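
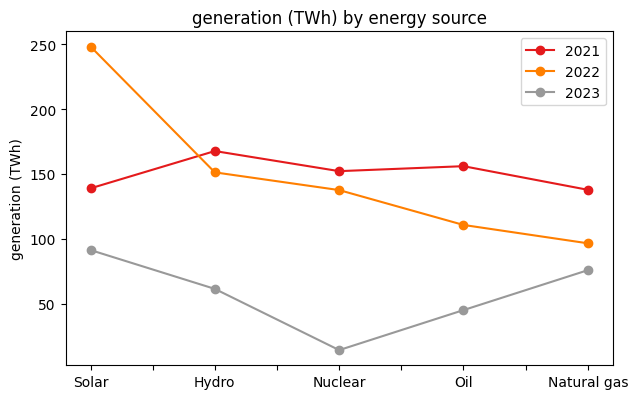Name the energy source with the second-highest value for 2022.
Top 3 for 2022: Solar ≈ 240, Hydro ≈ 160, Nuclear ≈ 140.

Hydro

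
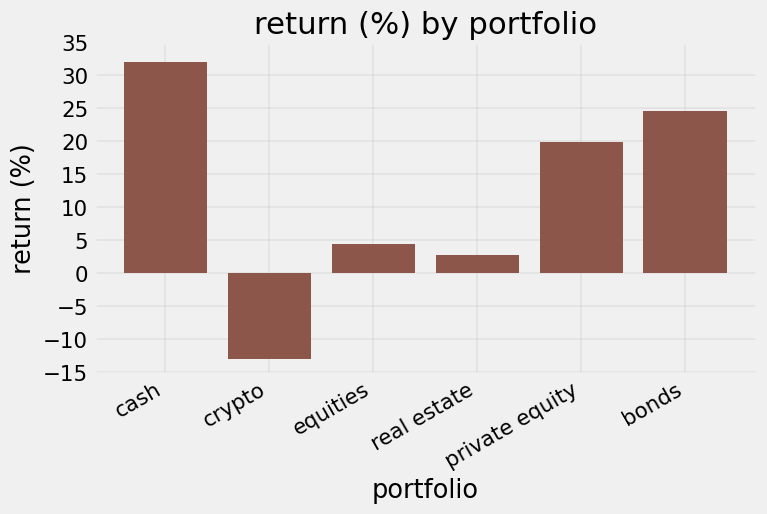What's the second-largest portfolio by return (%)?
Top 3: cash ≈ 30, bonds ≈ 25, private equity ≈ 20.

bonds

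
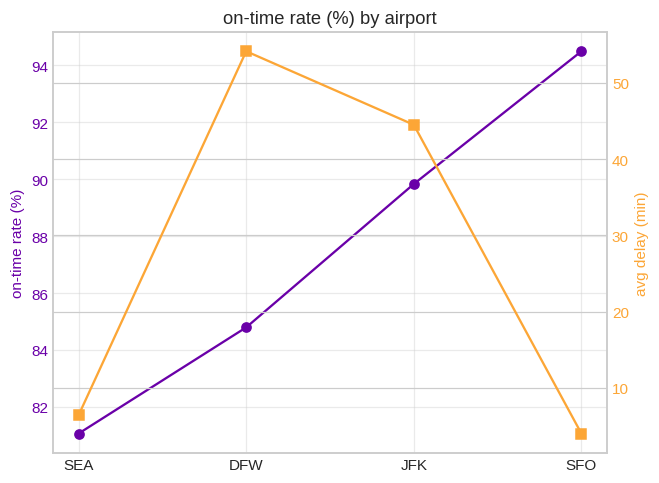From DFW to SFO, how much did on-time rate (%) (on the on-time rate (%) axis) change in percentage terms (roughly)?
DFW ≈ 84, SFO ≈ 94; (94 − 84) / 84 ≈ +11.9%.

≈ +11.9%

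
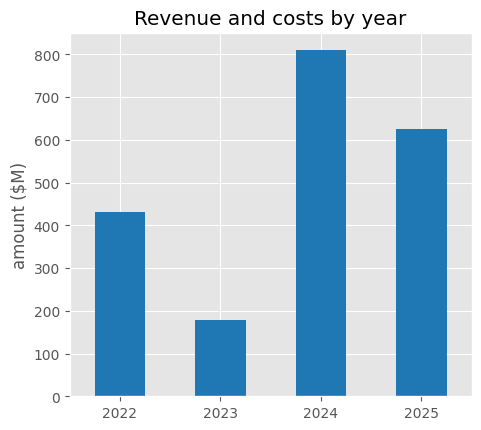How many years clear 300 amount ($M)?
3

Above 300: 2022, 2024, 2025.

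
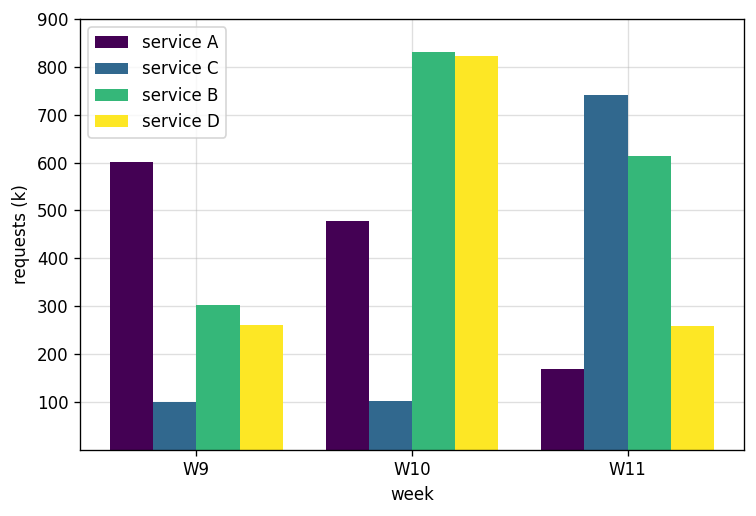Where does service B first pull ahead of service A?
W9: service B ≈ 300 vs service A ≈ 600 (not yet); W10: service B ≈ 800 vs service A ≈ 500 (first crossover).

W10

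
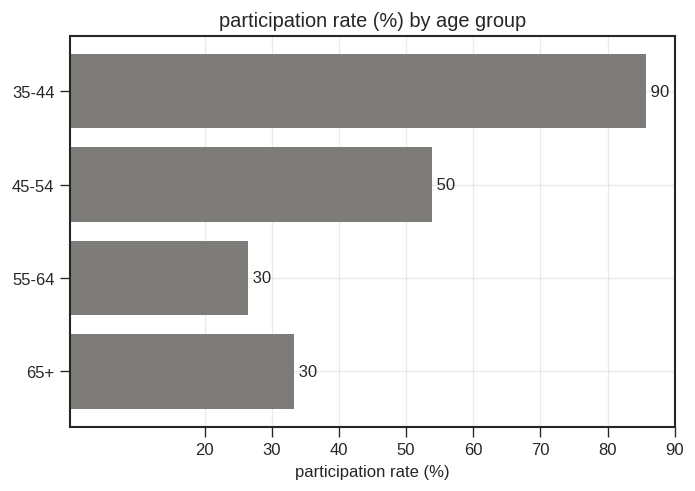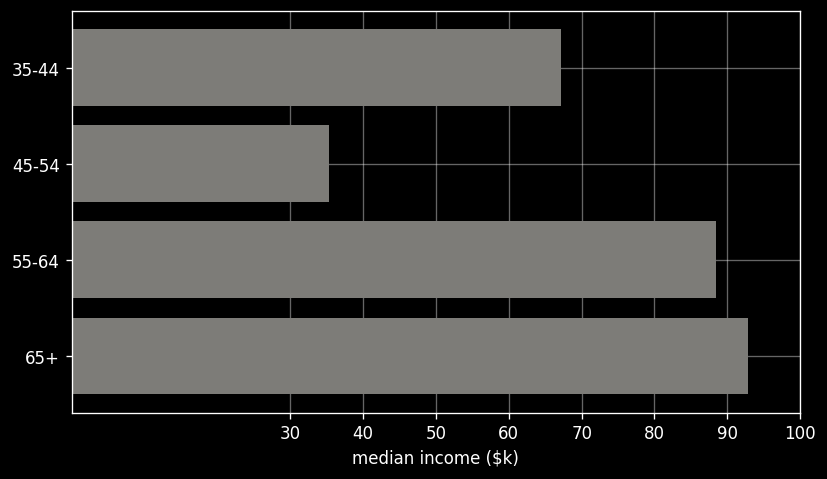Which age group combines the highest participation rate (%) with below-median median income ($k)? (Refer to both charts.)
35-44

Chart 2 median median income ($k) ≈ 80; below-median age groups: 35-44, 45-54. Among those, 35-44 has the highest participation rate (%) (≈ 90).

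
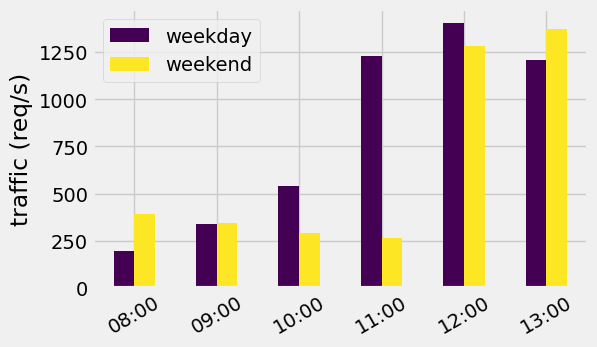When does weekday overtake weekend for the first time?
09:00: weekday ≈ 400 vs weekend ≈ 400 (not yet); 10:00: weekday ≈ 600 vs weekend ≈ 200 (first crossover).

10:00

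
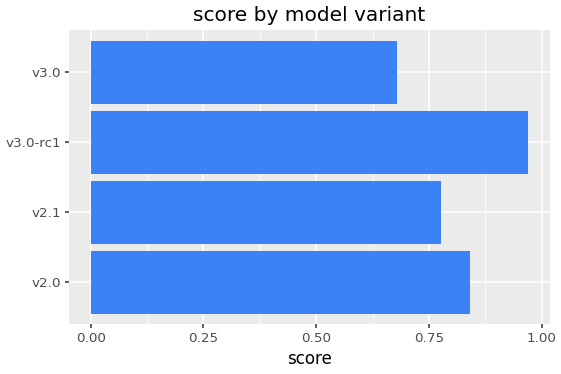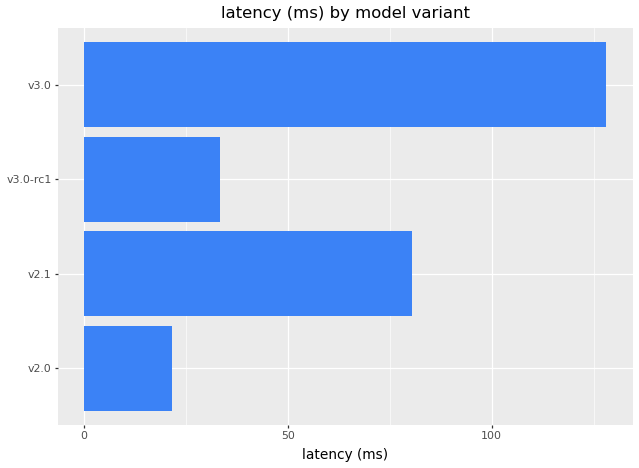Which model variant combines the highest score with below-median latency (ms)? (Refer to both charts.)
v3.0-rc1

Chart 2 median latency (ms) ≈ 60; below-median model variants: v2.0, v3.0-rc1. Among those, v3.0-rc1 has the highest score (≈ 1).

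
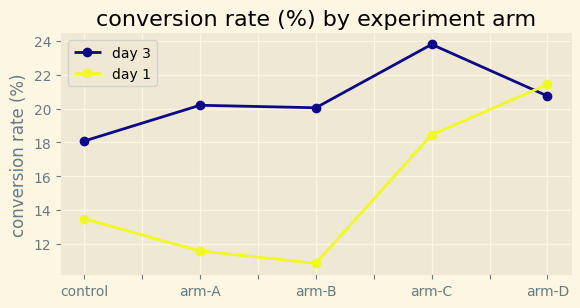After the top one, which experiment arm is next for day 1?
Top 3 for day 1: arm-D ≈ 22, arm-C ≈ 18, control ≈ 14.

arm-C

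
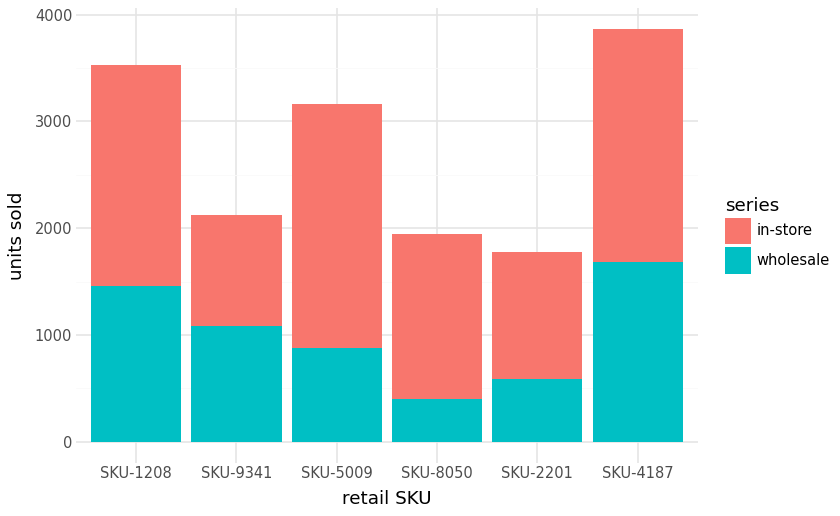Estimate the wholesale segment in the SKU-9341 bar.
≈ 1000

wholesale top ≈ 1000, bottom ≈ 0; segment ≈ 1000.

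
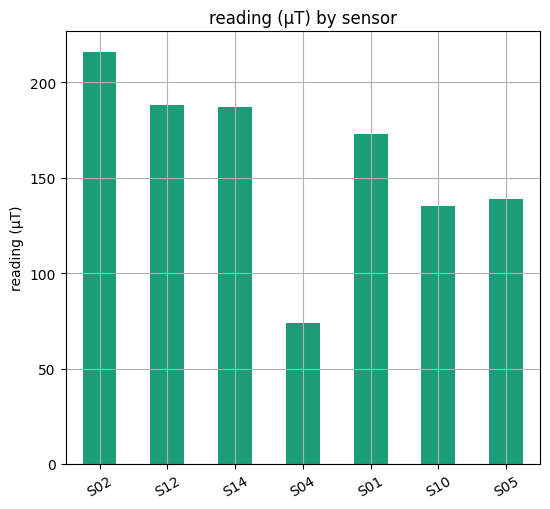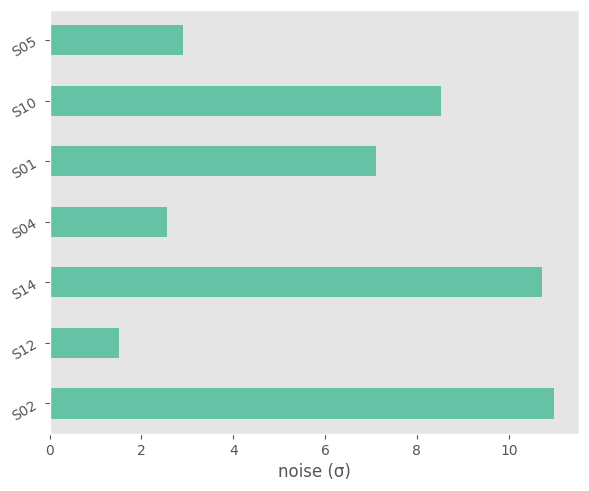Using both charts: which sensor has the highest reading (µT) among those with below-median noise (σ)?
S12

Chart 2 median noise (σ) ≈ 8; below-median sensors: S12, S04, S05. Among those, S12 has the highest reading (µT) (≈ 180).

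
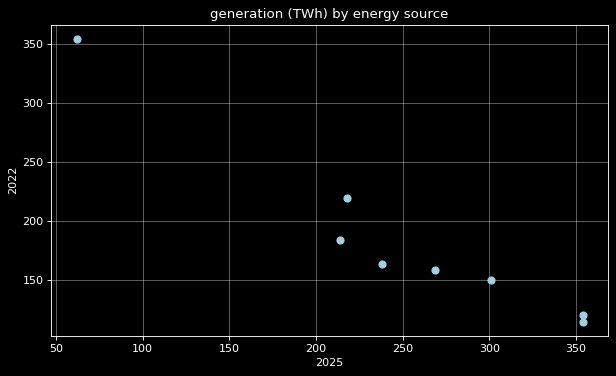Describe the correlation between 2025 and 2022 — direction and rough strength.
Points are negatively correlated; strong (|r| ≈ 1.0).

negative, strong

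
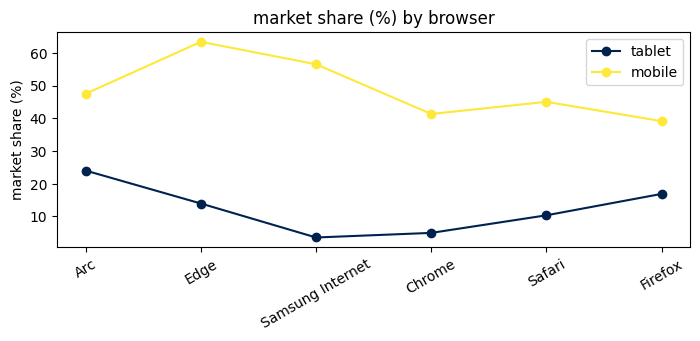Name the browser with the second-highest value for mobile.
Samsung Internet

Top 3 for mobile: Edge ≈ 65, Samsung Internet ≈ 55, Arc ≈ 50.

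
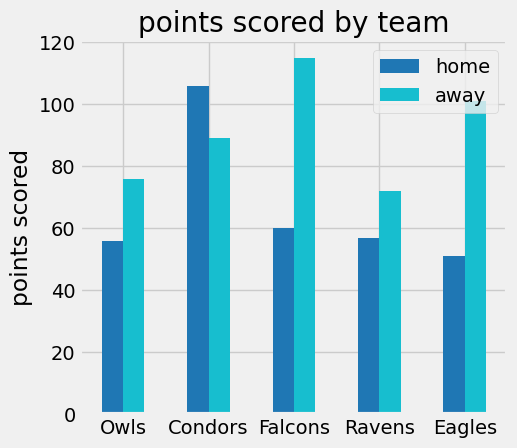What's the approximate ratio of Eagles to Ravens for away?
≈ 1.43×

Eagles ≈ 100, Ravens ≈ 70; 100/70 ≈ 1.43.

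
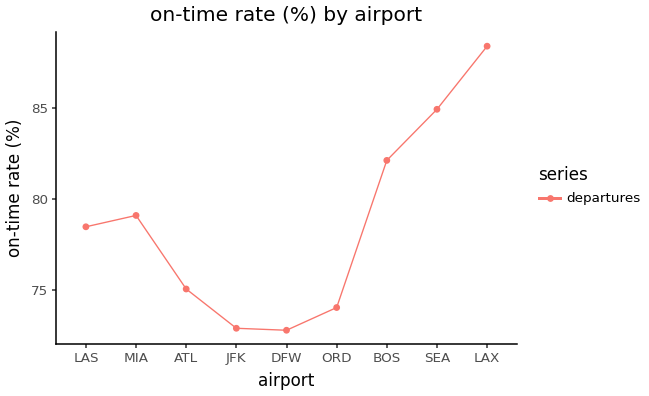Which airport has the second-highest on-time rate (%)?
SEA

Top 3: LAX ≈ 88, SEA ≈ 84, BOS ≈ 82.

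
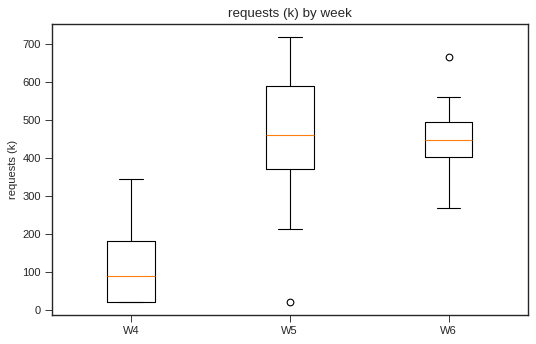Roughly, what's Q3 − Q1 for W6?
Q3 ≈ 500, Q1 ≈ 400; IQR ≈ 100.

≈ 100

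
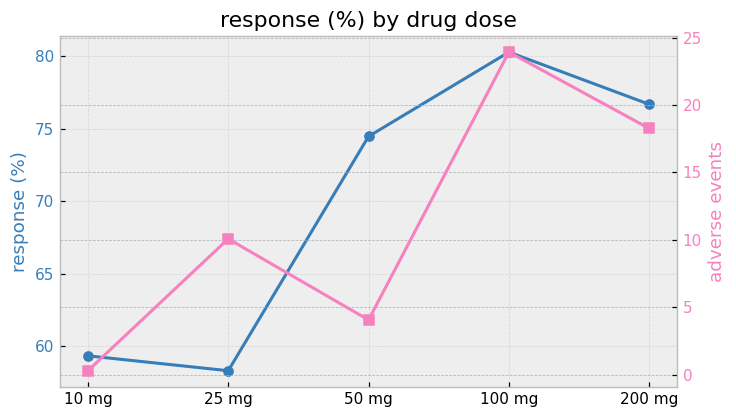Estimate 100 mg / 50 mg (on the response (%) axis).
100 mg ≈ 80, 50 mg ≈ 74; 80/74 ≈ 1.08.

≈ 1.08×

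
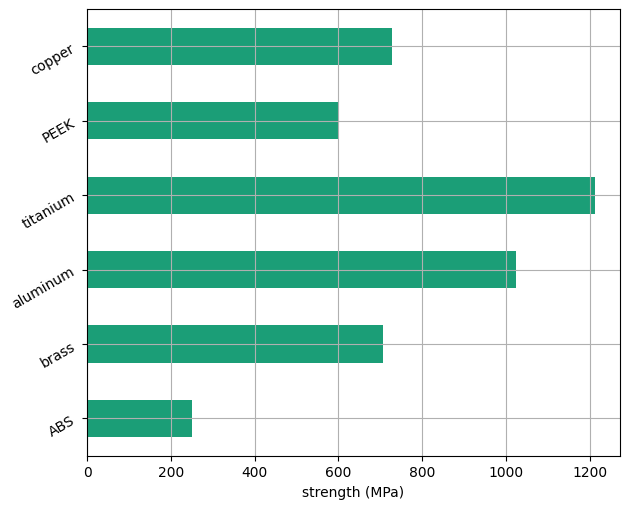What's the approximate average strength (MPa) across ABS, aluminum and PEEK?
≈ 600

(200 + 1000 + 600) / 3 ≈ 600.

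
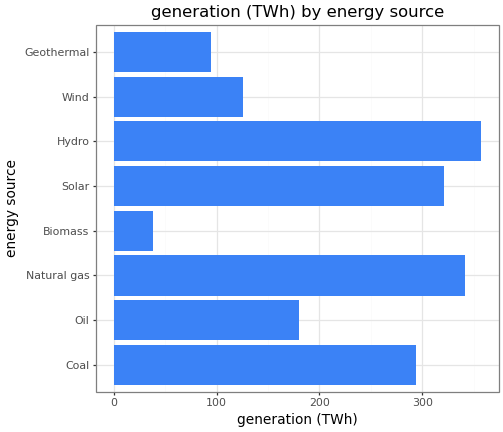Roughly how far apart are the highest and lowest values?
≈ 300

Max Hydro ≈ 350, min Biomass ≈ 50; range ≈ 300.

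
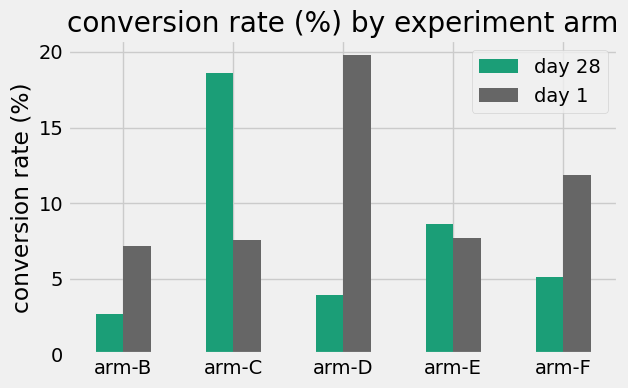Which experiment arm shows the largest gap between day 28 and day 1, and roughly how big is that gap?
arm-D: day 28 ≈ 4, day 1 ≈ 20 → gap ≈ 16. Next-largest (arm-C) is only ≈ 10.

arm-D, ≈ 16 %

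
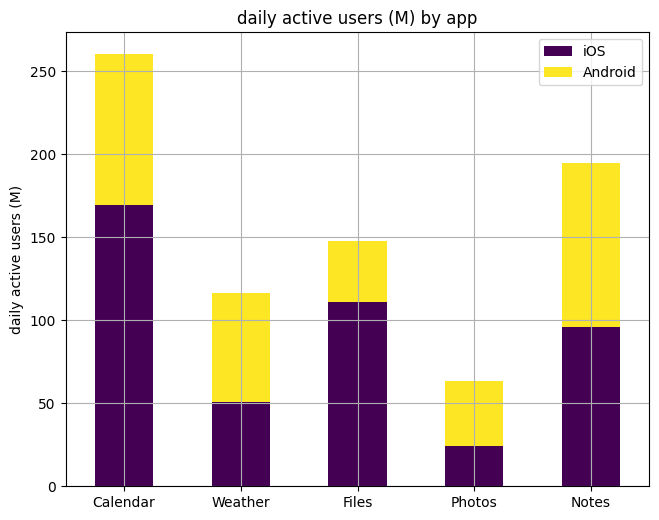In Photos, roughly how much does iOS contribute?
≈ 25

iOS top ≈ 25, bottom ≈ 0; segment ≈ 25.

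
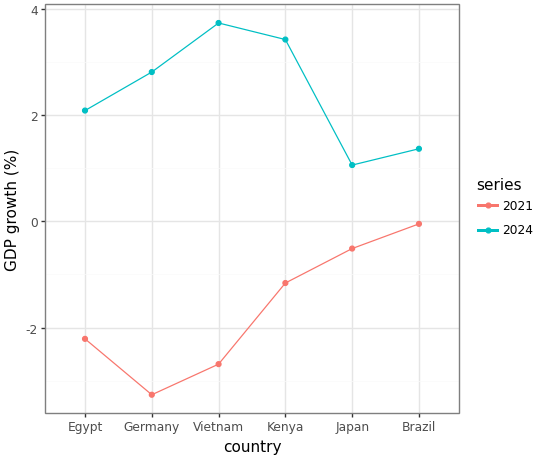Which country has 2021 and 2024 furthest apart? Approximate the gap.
Vietnam: 2021 ≈ -3, 2024 ≈ 4 → gap ≈ 7. Next-largest (Germany) is only ≈ 6.

Vietnam, ≈ 7 %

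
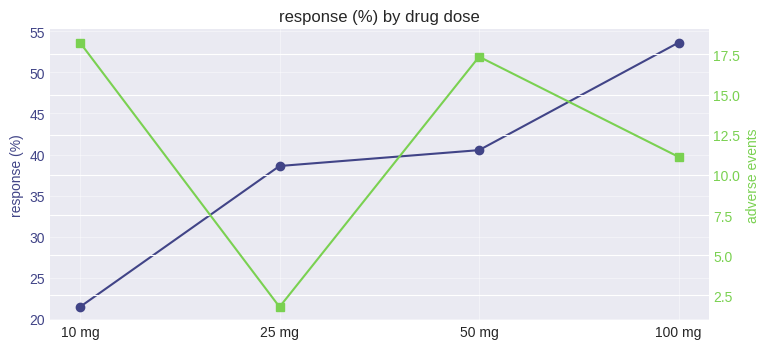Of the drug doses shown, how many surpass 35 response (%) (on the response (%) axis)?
Above 35: 25 mg, 50 mg, 100 mg.

3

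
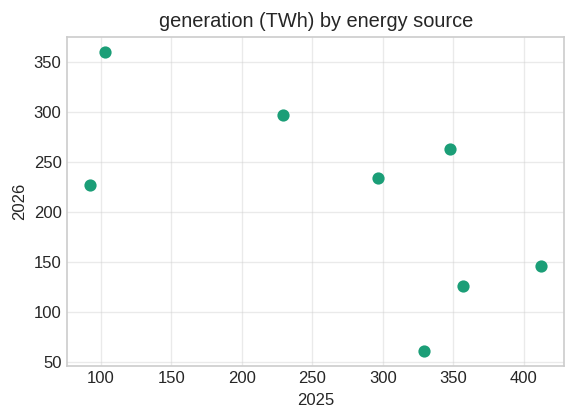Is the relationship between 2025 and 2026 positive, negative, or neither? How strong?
Points are negatively correlated; moderate (|r| ≈ 0.6).

negative, moderate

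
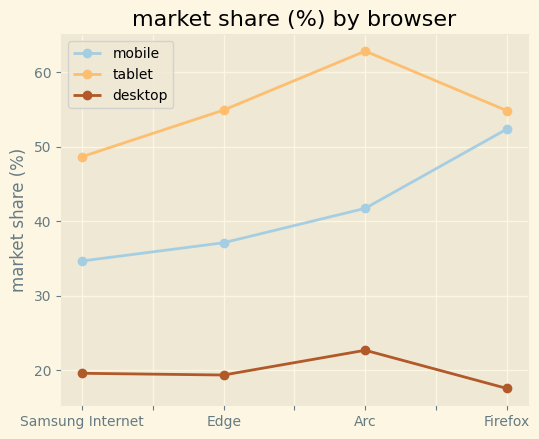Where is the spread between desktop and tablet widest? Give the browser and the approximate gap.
Arc: desktop ≈ 25, tablet ≈ 65 → gap ≈ 40. Next-largest (Firefox) is only ≈ 35.

Arc, ≈ 40 %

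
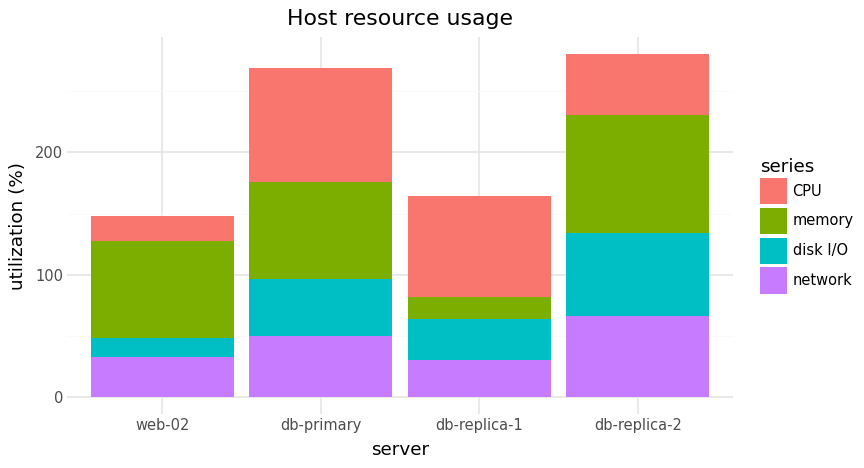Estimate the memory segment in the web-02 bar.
memory top ≈ 125, bottom ≈ 50; segment ≈ 75.

≈ 75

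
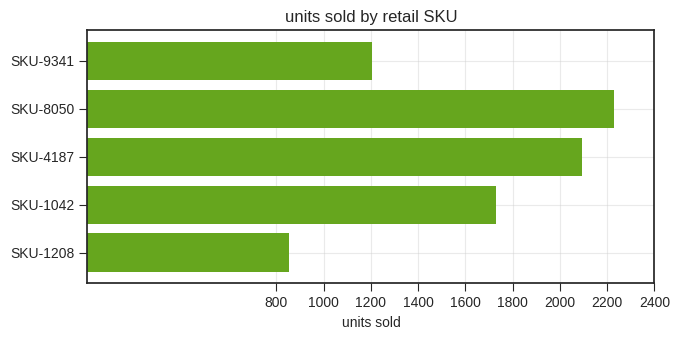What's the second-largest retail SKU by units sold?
Top 3: SKU-8050 ≈ 2200, SKU-4187 ≈ 2000, SKU-1042 ≈ 1800.

SKU-4187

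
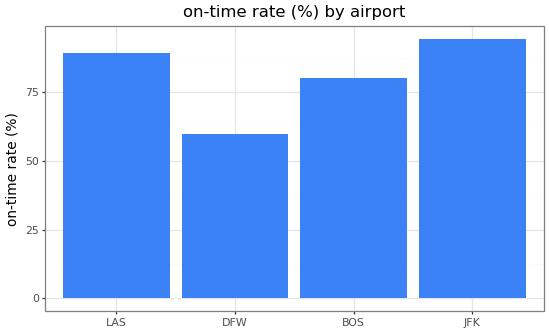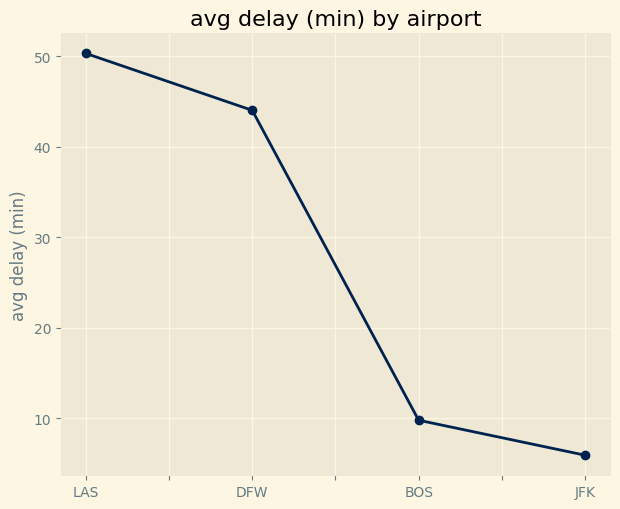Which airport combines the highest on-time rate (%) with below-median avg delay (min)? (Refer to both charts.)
JFK

Chart 2 median avg delay (min) ≈ 25; below-median airports: BOS, JFK. Among those, JFK has the highest on-time rate (%) (≈ 90).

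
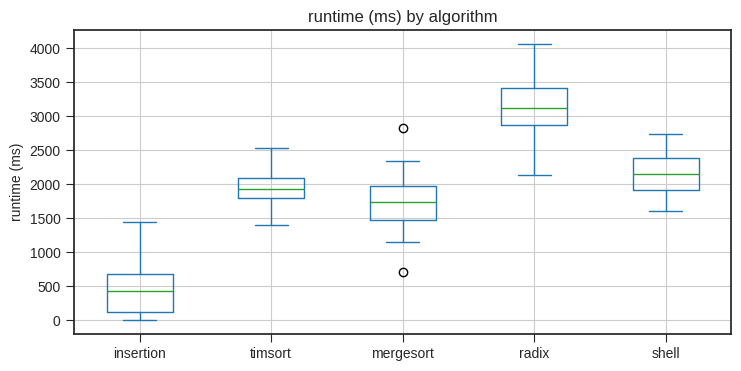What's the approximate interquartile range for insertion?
≈ 500

Q3 ≈ 500, Q1 ≈ 0; IQR ≈ 500.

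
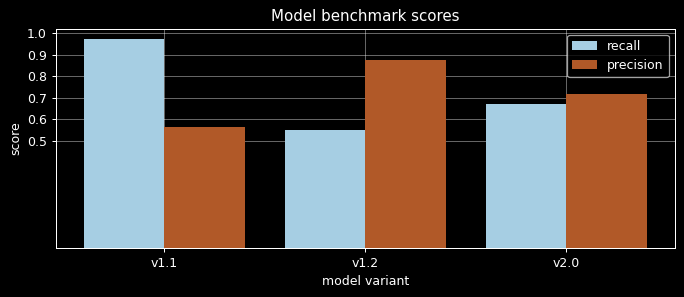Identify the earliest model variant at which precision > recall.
v1.2

v1.1: precision ≈ 0.6 vs recall ≈ 1.0 (not yet); v1.2: precision ≈ 0.9 vs recall ≈ 0.6 (first crossover).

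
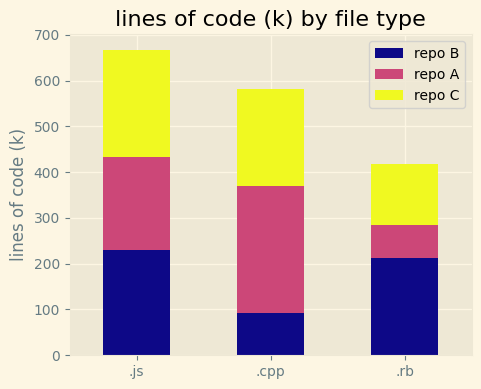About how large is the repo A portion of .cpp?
repo A top ≈ 400, bottom ≈ 100; segment ≈ 300.

≈ 300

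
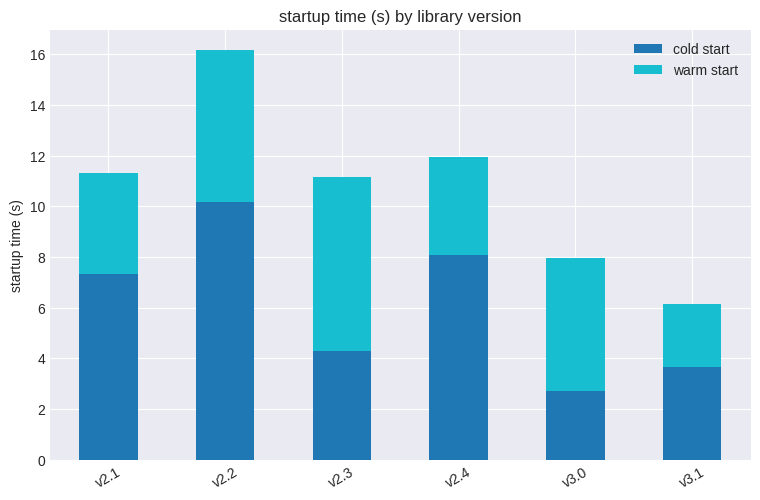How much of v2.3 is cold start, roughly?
cold start top ≈ 4, bottom ≈ 0; segment ≈ 4.

≈ 4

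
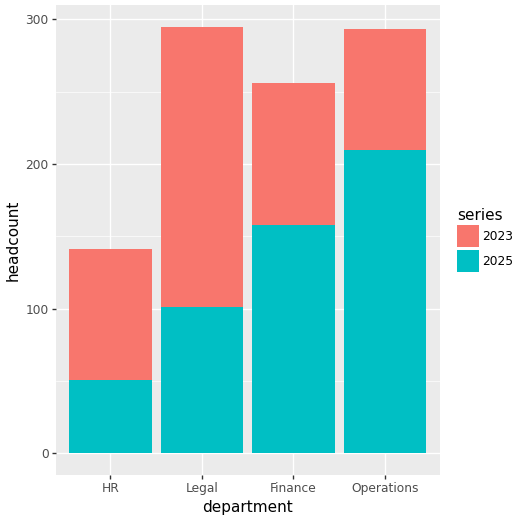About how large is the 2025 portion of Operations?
2025 top ≈ 200, bottom ≈ 0; segment ≈ 200.

≈ 200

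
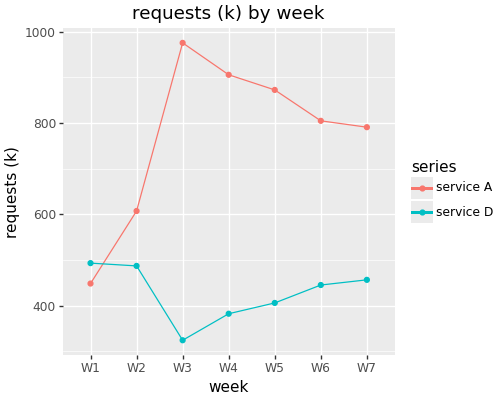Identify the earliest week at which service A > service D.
W2

W1: service A ≈ 400 vs service D ≈ 500 (not yet); W2: service A ≈ 600 vs service D ≈ 500 (first crossover).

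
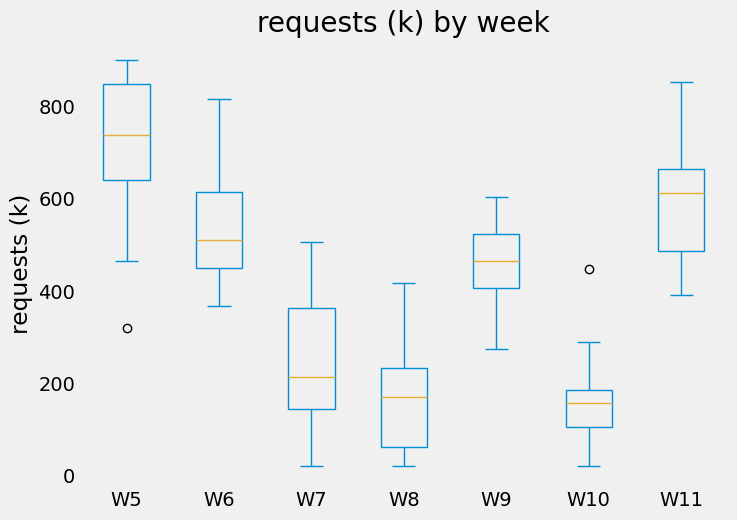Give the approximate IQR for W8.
Q3 ≈ 250, Q1 ≈ 50; IQR ≈ 200.

≈ 200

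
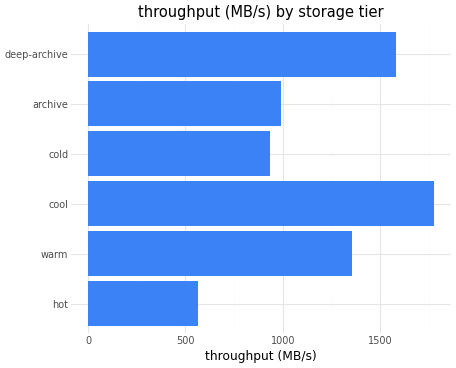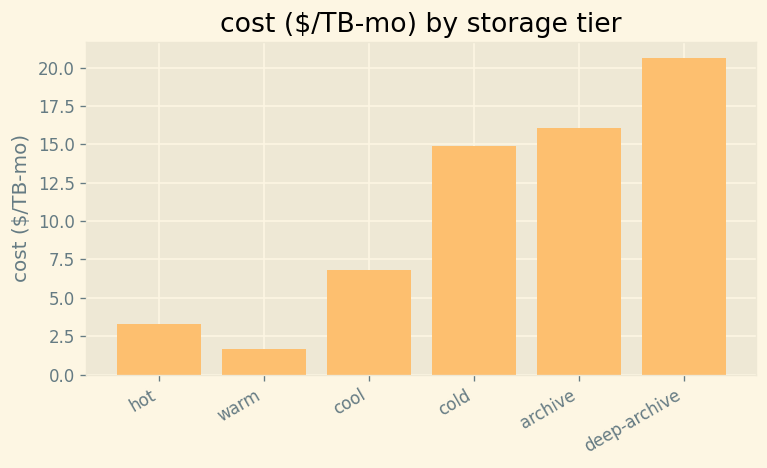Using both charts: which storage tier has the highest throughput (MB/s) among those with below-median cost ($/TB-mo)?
cool

Chart 2 median cost ($/TB-mo) ≈ 10; below-median storage tiers: hot, warm, cool. Among those, cool has the highest throughput (MB/s) (≈ 1800).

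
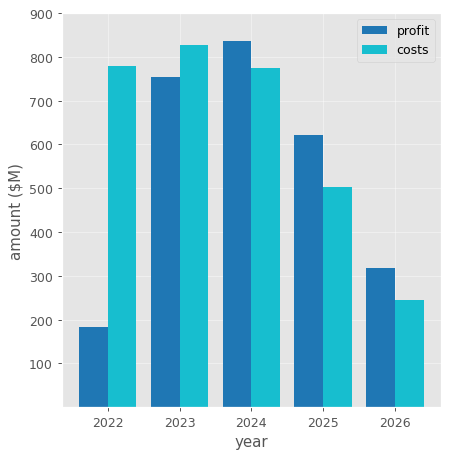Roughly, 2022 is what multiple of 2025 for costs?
2022 ≈ 800, 2025 ≈ 500; 800/500 ≈ 1.6.

≈ 1.6×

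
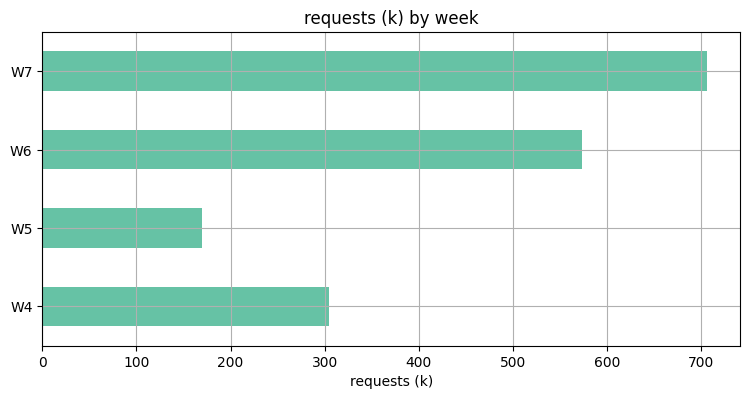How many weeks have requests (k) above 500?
2

Above 500: W6, W7.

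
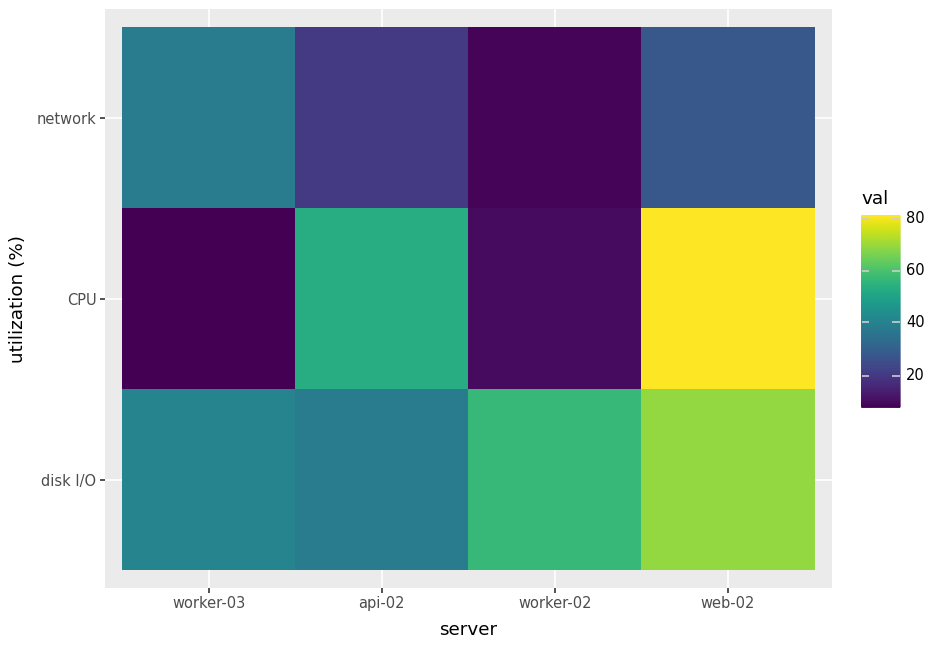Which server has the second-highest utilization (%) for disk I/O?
Top 3 for disk I/O: web-02 ≈ 70, worker-02 ≈ 60, worker-03 ≈ 40.

worker-02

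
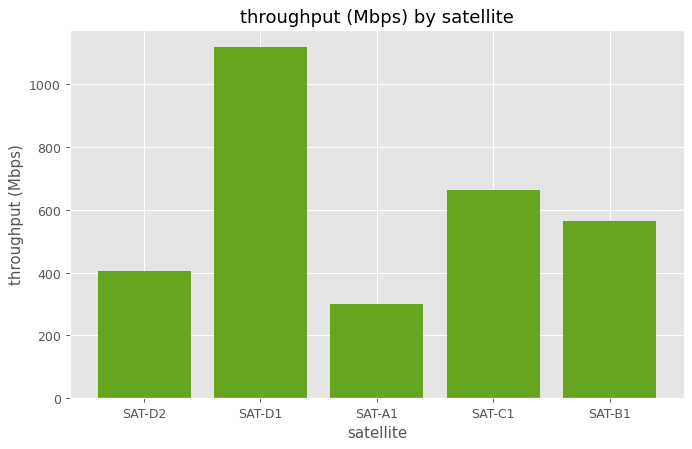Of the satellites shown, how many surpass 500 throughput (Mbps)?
3

Above 500: SAT-D1, SAT-C1, SAT-B1.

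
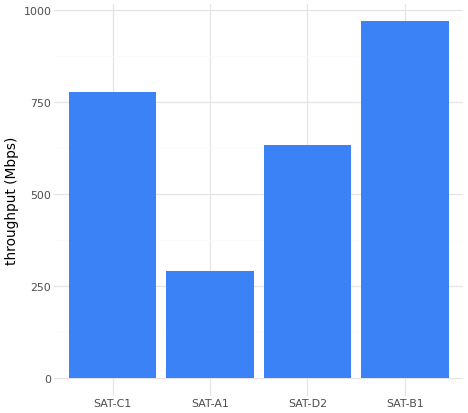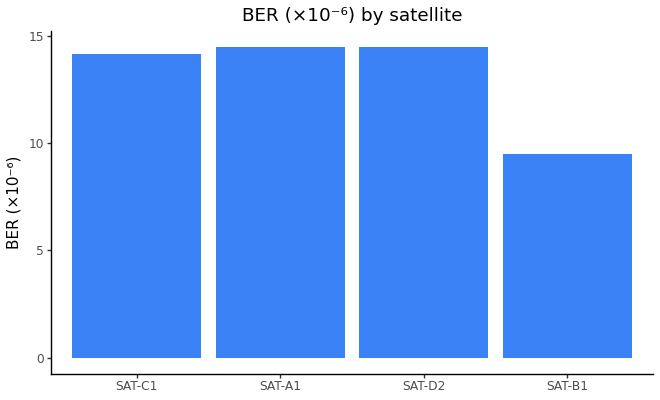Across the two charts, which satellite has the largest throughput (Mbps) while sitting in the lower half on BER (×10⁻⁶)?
SAT-B1

Chart 2 median BER (×10⁻⁶) ≈ 14; below-median satellites: SAT-C1, SAT-B1. Among those, SAT-B1 has the highest throughput (Mbps) (≈ 1000).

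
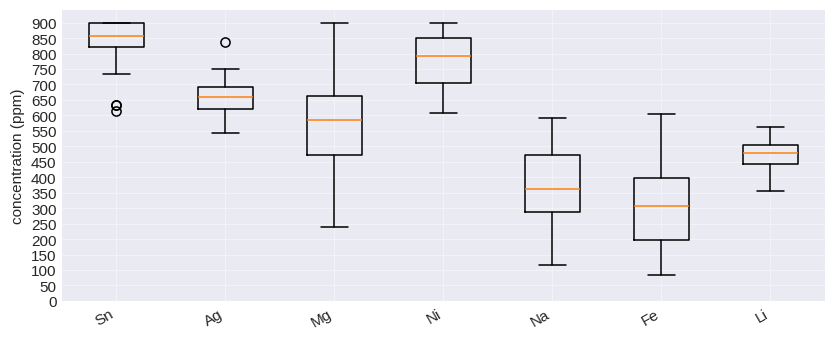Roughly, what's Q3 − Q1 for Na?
Q3 ≈ 450, Q1 ≈ 300; IQR ≈ 150.

≈ 150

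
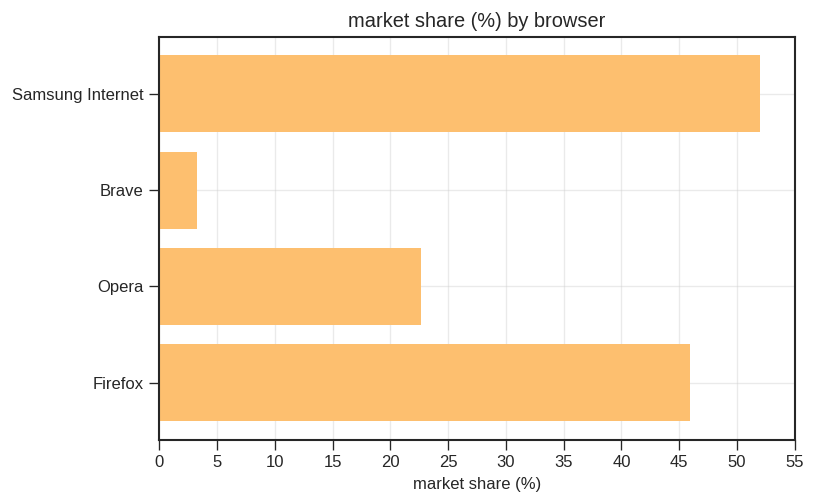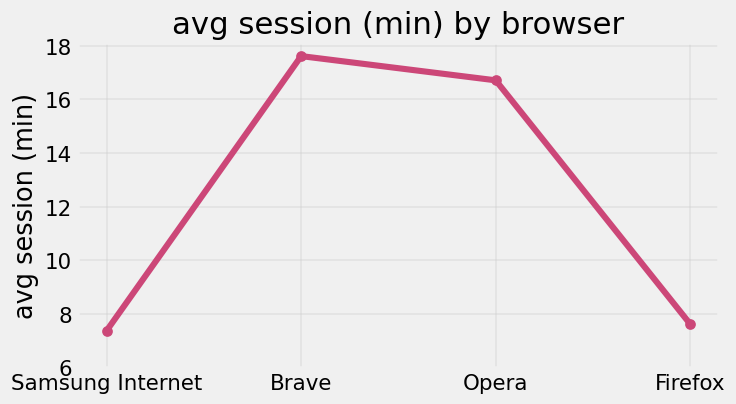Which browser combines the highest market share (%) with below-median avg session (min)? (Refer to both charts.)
Chart 2 median avg session (min) ≈ 12; below-median browsers: Samsung Internet, Firefox. Among those, Samsung Internet has the highest market share (%) (≈ 50).

Samsung Internet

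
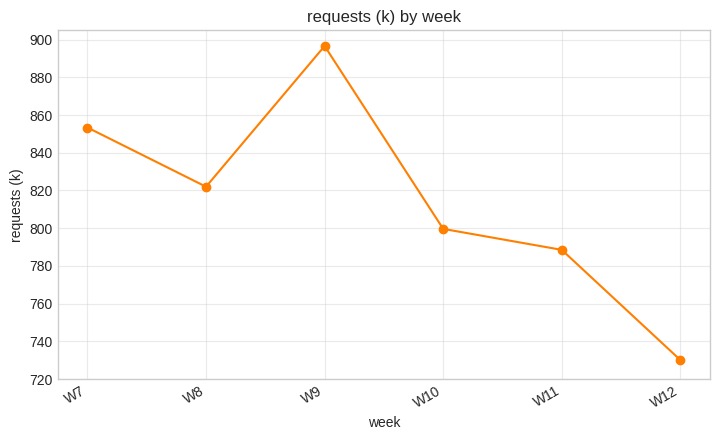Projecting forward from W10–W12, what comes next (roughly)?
Last three: 800, 780, 740 → slope ≈ -30/step → next ≈ 710.

≈ 710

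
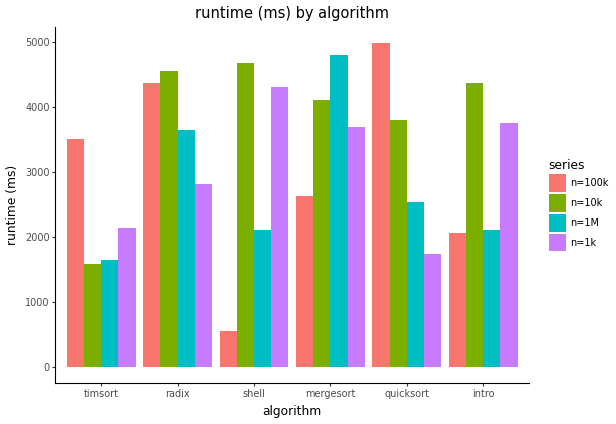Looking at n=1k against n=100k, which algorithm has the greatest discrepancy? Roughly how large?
shell, ≈ 4000 ms

shell: n=1k ≈ 4500, n=100k ≈ 500 → gap ≈ 4000. Next-largest (quicksort) is only ≈ 3500.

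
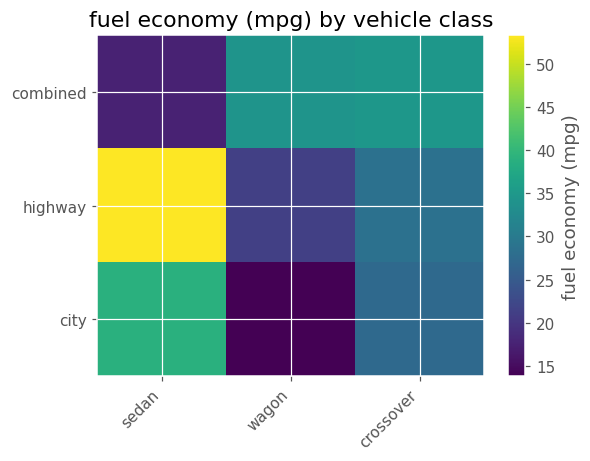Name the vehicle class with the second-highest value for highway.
crossover

Top 3 for highway: sedan ≈ 55, crossover ≈ 30, wagon ≈ 20.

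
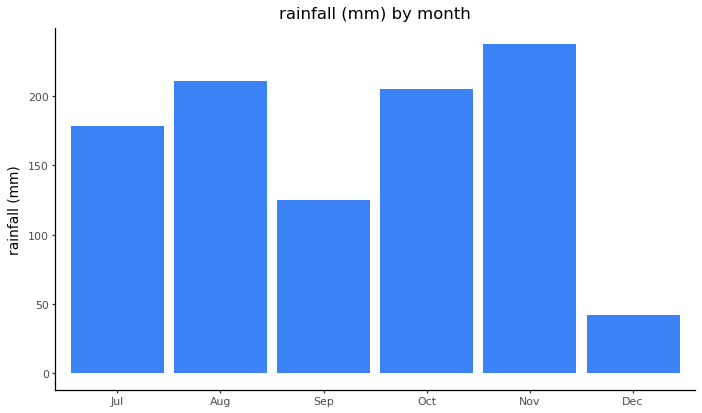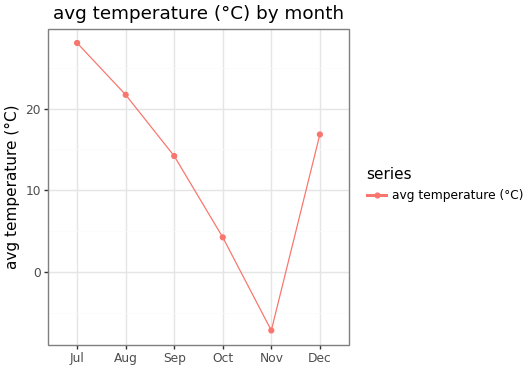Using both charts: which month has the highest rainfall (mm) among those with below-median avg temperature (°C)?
Nov

Chart 2 median avg temperature (°C) ≈ 15; below-median months: Sep, Oct, Nov. Among those, Nov has the highest rainfall (mm) (≈ 225).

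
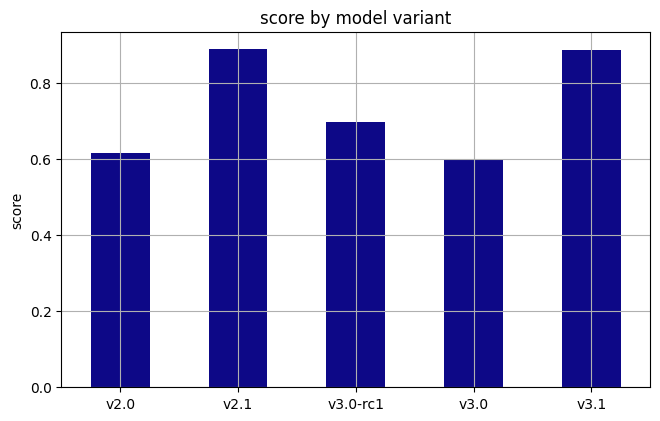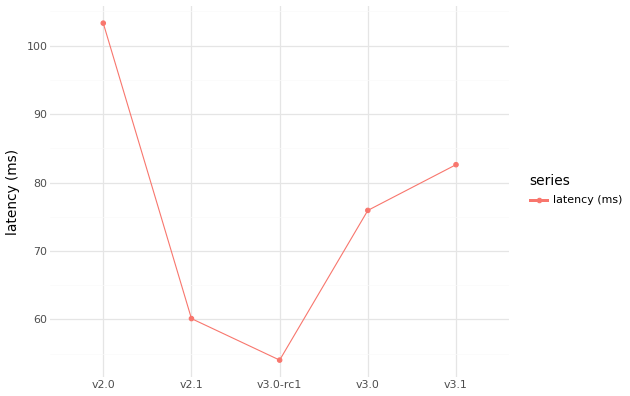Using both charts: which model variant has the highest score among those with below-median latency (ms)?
v2.1

Chart 2 median latency (ms) ≈ 80; below-median model variants: v2.1, v3.0-rc1. Among those, v2.1 has the highest score (≈ 0.9).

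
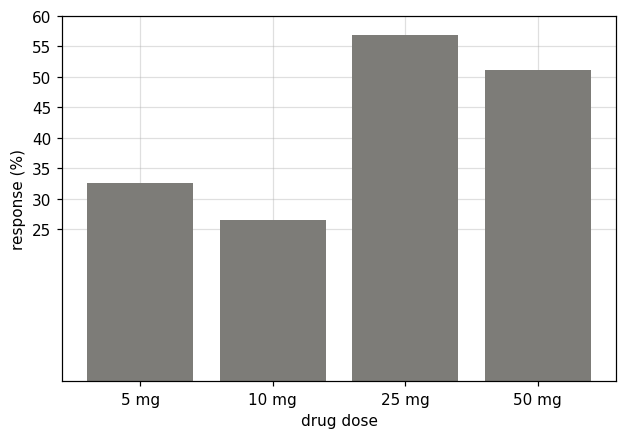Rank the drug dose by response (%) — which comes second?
50 mg

Top 3: 25 mg ≈ 55, 50 mg ≈ 50, 5 mg ≈ 35.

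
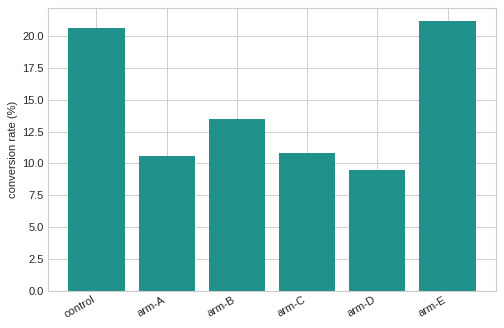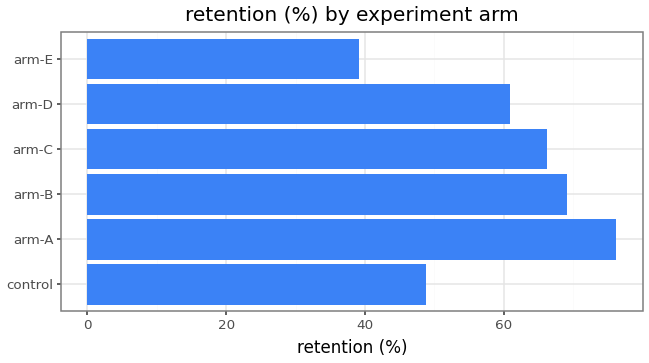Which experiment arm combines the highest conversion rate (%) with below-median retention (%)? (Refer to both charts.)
Chart 2 median retention (%) ≈ 60; below-median experiment arms: control, arm-D, arm-E. Among those, arm-E has the highest conversion rate (%) (≈ 22).

arm-E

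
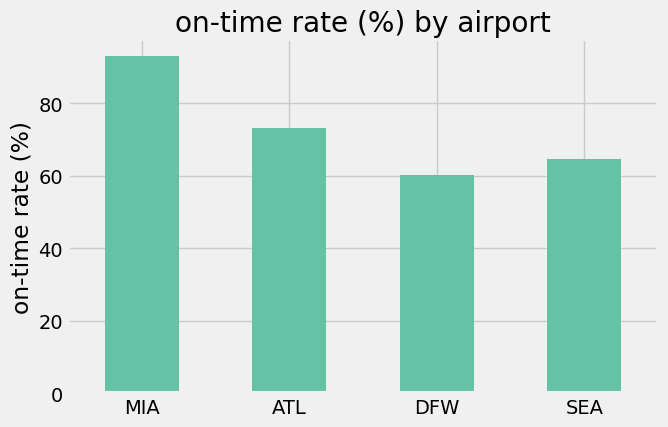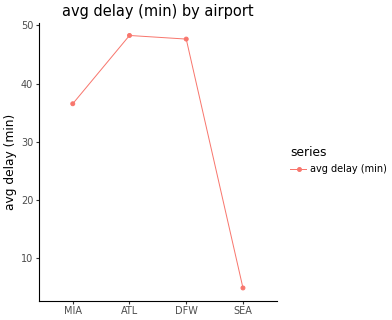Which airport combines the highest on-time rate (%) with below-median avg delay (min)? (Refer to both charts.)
MIA

Chart 2 median avg delay (min) ≈ 40; below-median airports: MIA, SEA. Among those, MIA has the highest on-time rate (%) (≈ 90).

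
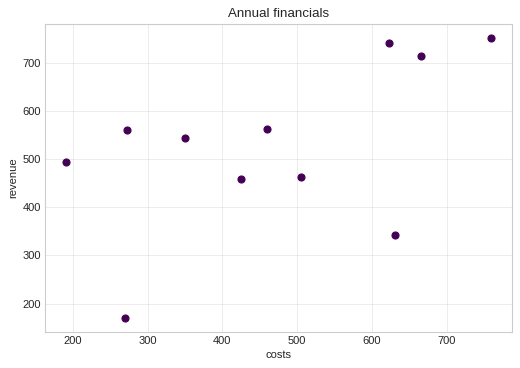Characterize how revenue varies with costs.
positive, moderate

Points are positively correlated; moderate (|r| ≈ 0.5).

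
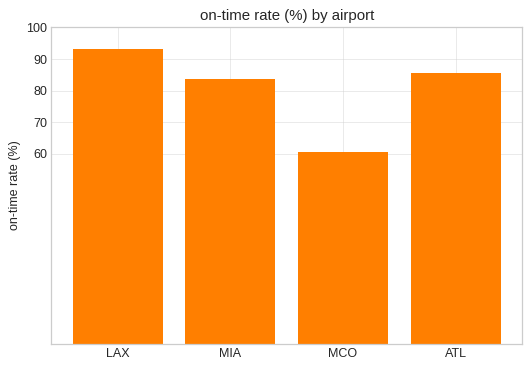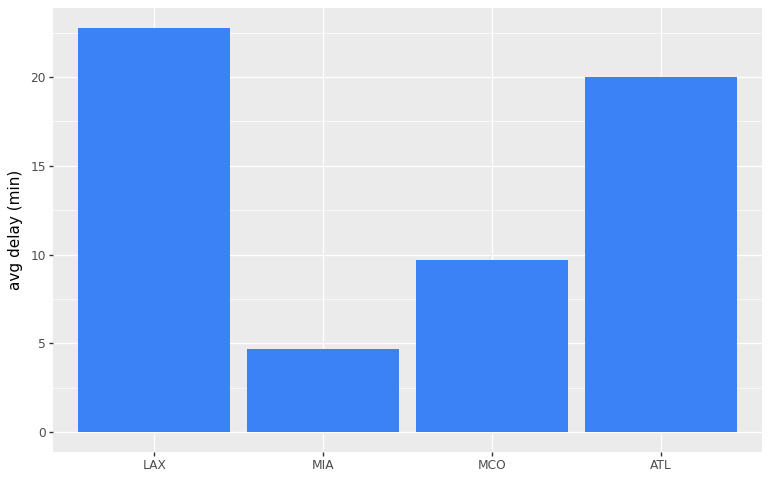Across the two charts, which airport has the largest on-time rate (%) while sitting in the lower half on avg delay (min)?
MIA

Chart 2 median avg delay (min) ≈ 15; below-median airports: MIA, MCO. Among those, MIA has the highest on-time rate (%) (≈ 80).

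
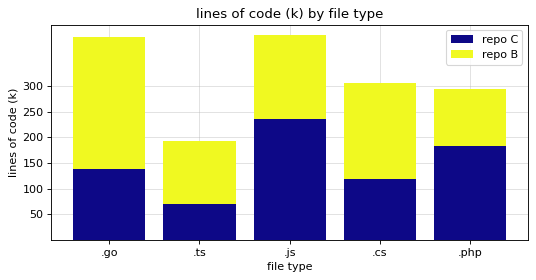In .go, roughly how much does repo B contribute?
≈ 250

repo B top ≈ 400, bottom ≈ 150; segment ≈ 250.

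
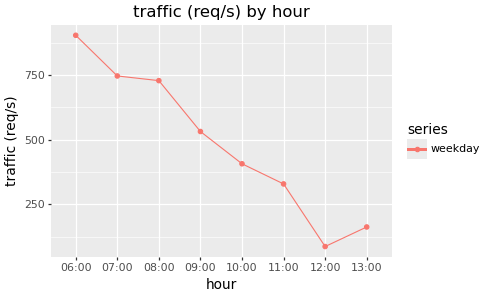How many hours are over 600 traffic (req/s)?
Above 600: 06:00, 07:00, 08:00.

3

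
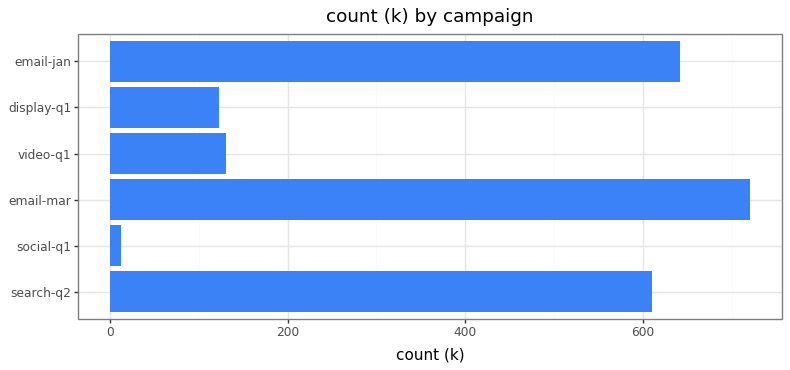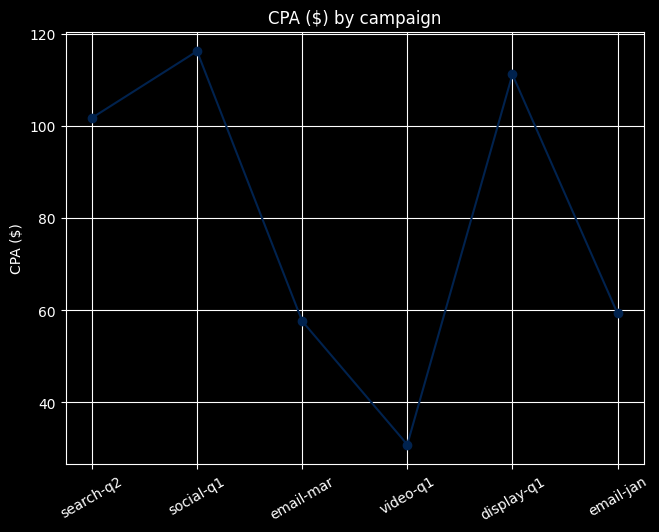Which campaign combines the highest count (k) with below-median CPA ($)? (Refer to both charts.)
Chart 2 median CPA ($) ≈ 80; below-median campaigns: email-mar, video-q1, email-jan. Among those, email-mar has the highest count (k) (≈ 700).

email-mar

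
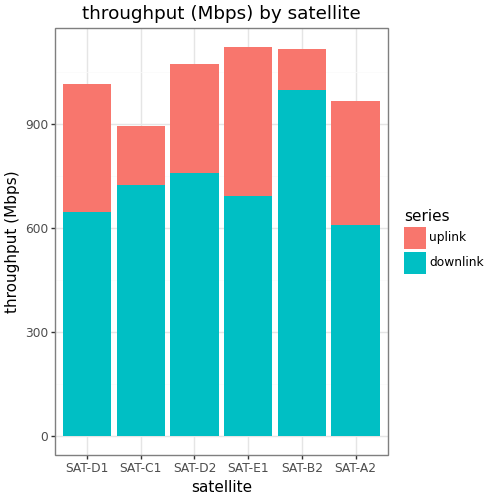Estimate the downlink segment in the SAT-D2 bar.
downlink top ≈ 800, bottom ≈ 0; segment ≈ 800.

≈ 800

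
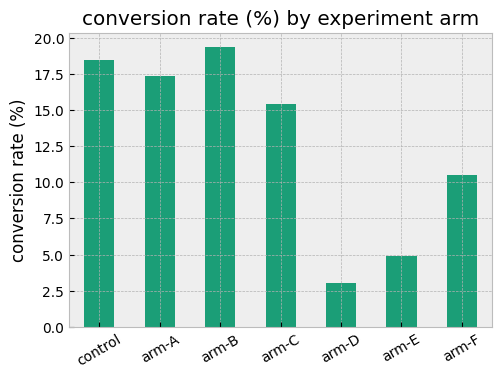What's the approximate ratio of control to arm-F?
control ≈ 18, arm-F ≈ 10; 18/10 ≈ 1.8.

≈ 1.8×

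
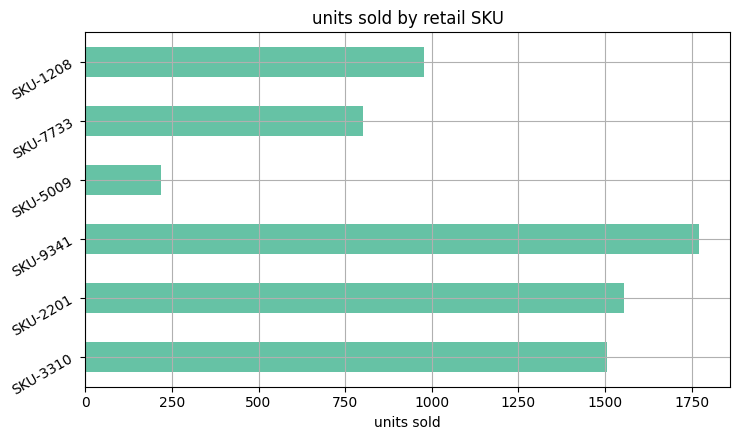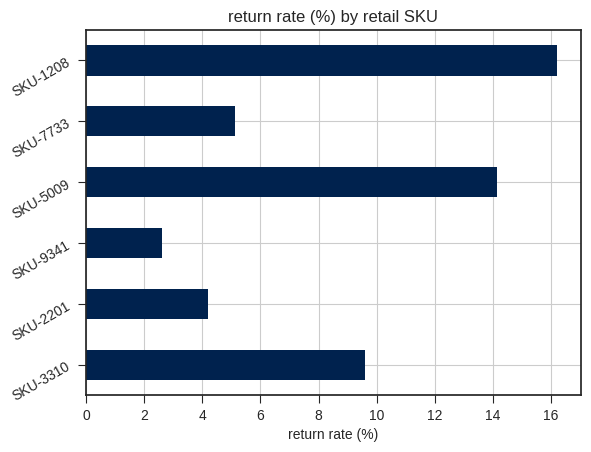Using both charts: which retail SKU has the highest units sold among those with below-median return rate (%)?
SKU-9341

Chart 2 median return rate (%) ≈ 8; below-median retail SKUs: SKU-2201, SKU-9341, SKU-7733. Among those, SKU-9341 has the highest units sold (≈ 1800).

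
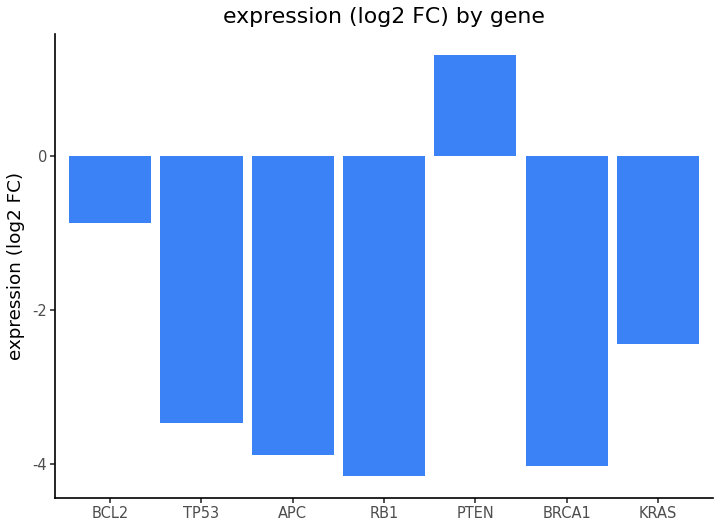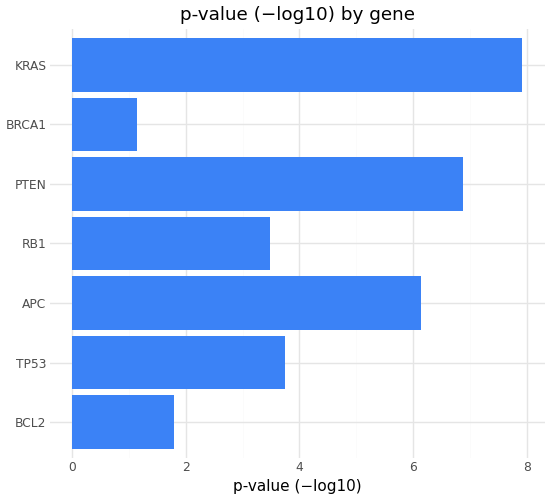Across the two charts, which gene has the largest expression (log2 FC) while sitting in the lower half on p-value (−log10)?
Chart 2 median p-value (−log10) ≈ 4; below-median genes: BCL2, RB1, BRCA1. Among those, BCL2 has the highest expression (log2 FC) (≈ -0.8).

BCL2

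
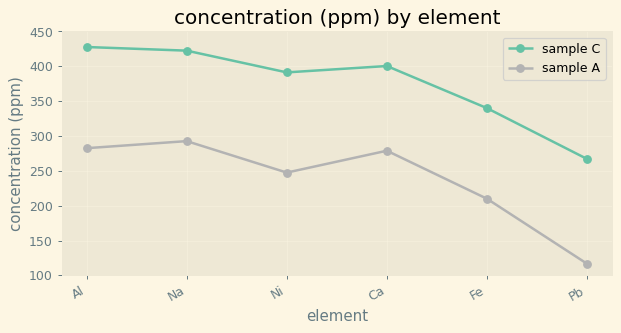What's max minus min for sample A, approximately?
Max Na ≈ 300, min Pb ≈ 100; range ≈ 200.

≈ 200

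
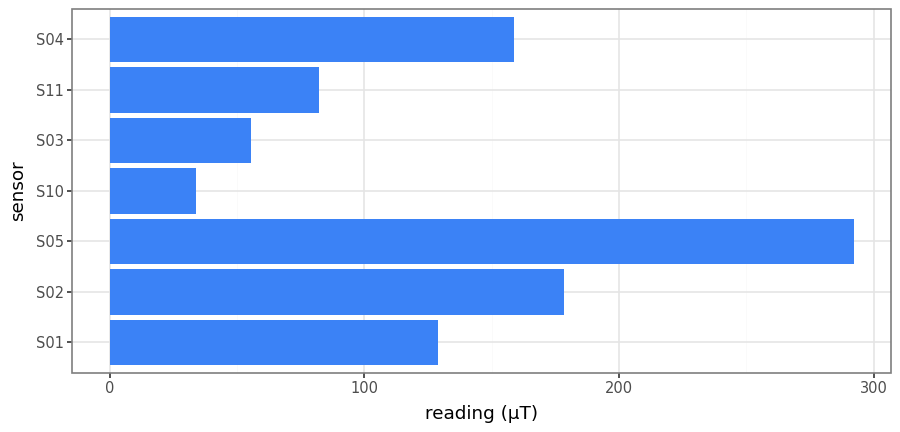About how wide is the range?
Max S05 ≈ 300, min S10 ≈ 25; range ≈ 275.

≈ 275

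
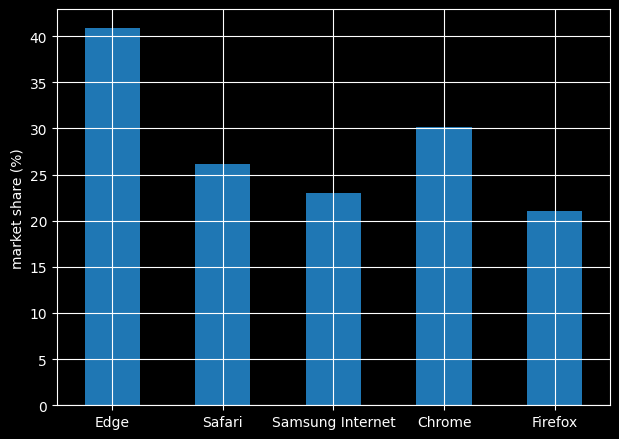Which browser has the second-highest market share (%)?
Chrome

Top 3: Edge ≈ 40, Chrome ≈ 30, Safari ≈ 25.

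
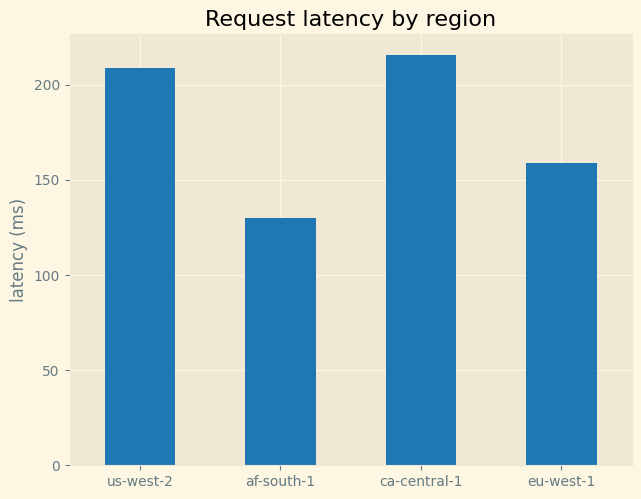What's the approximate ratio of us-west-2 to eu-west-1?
us-west-2 ≈ 200, eu-west-1 ≈ 160; 200/160 ≈ 1.25.

≈ 1.25×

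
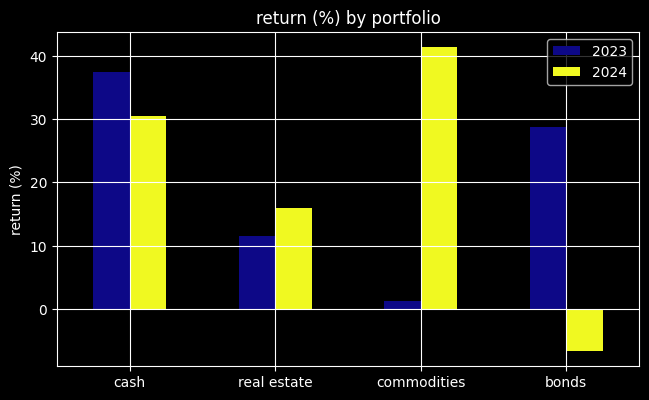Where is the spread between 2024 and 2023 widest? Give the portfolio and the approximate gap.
commodities: 2024 ≈ 40, 2023 ≈ 0 → gap ≈ 40. Next-largest (bonds) is only ≈ 35.

commodities, ≈ 40 %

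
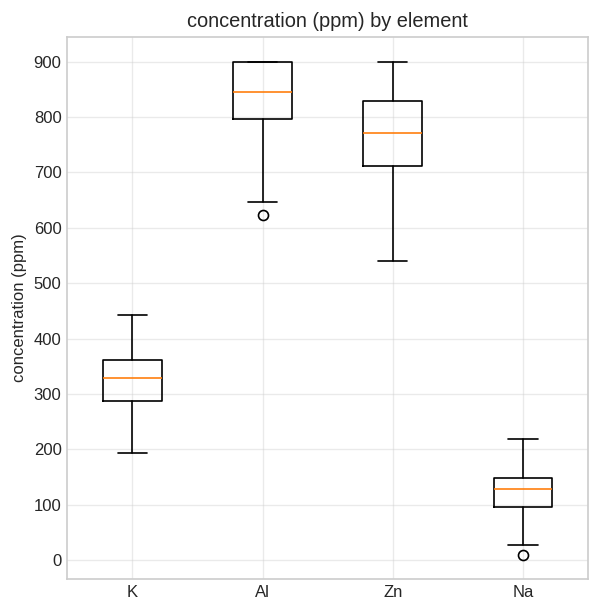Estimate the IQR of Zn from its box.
≈ 100

Q3 ≈ 800, Q1 ≈ 700; IQR ≈ 100.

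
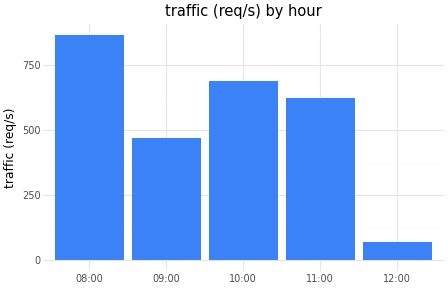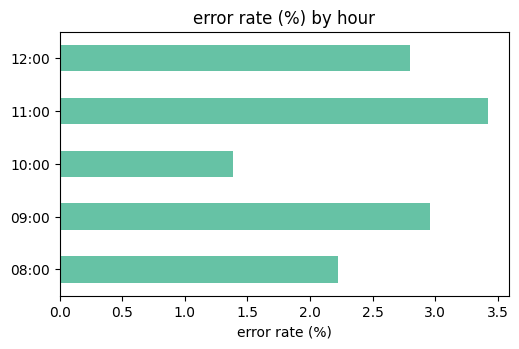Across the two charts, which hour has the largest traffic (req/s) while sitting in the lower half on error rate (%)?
Chart 2 median error rate (%) ≈ 3; below-median hours: 08:00, 10:00. Among those, 08:00 has the highest traffic (req/s) (≈ 900).

08:00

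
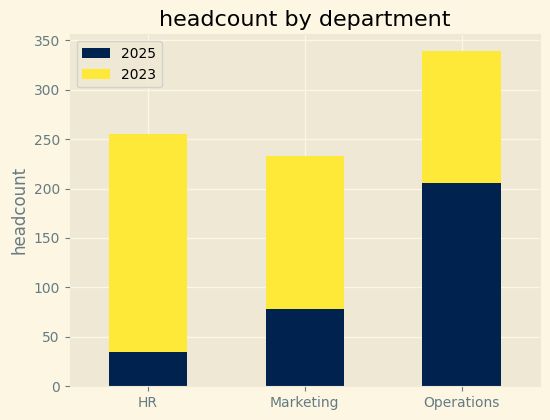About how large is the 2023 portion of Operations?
2023 top ≈ 350, bottom ≈ 200; segment ≈ 150.

≈ 150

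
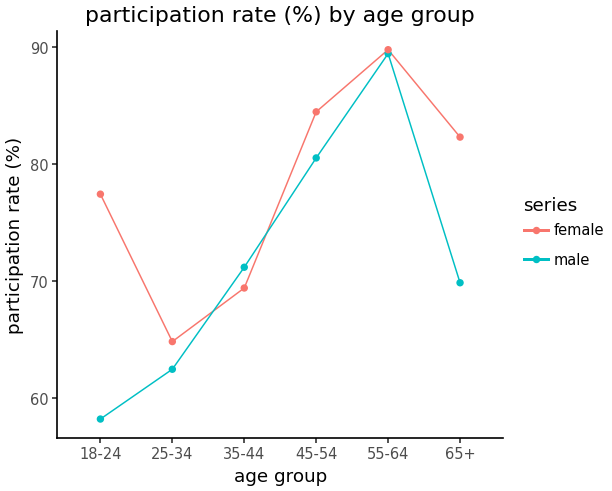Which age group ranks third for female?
Top 4 for female: 55-64 ≈ 90, 45-54 ≈ 85, 65+ ≈ 80, 18-24 ≈ 75.

65+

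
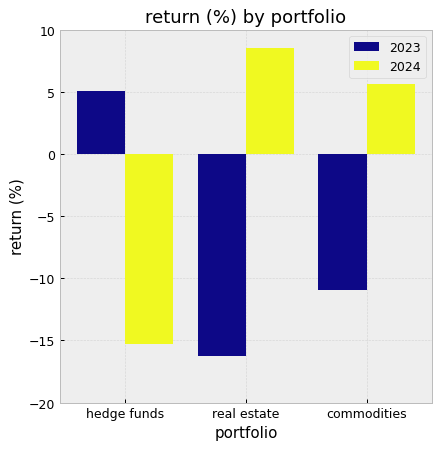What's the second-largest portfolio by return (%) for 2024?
Top 3 for 2024: real estate ≈ 10, commodities ≈ 5, hedge funds ≈ -15.

commodities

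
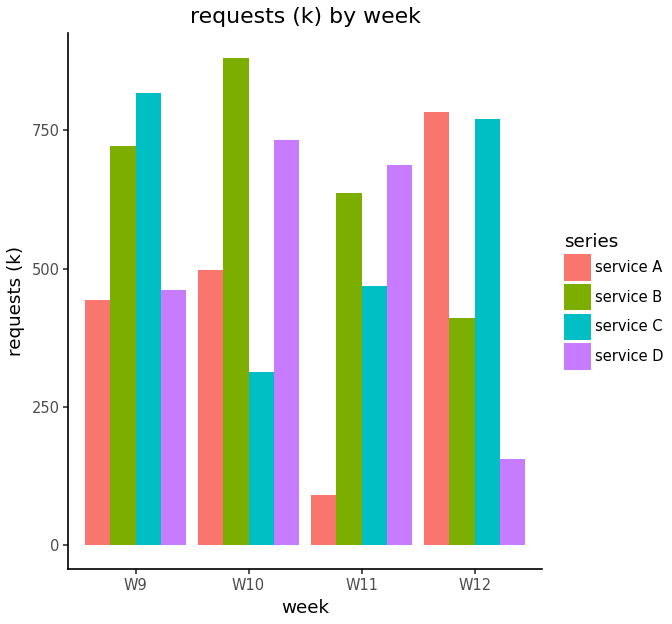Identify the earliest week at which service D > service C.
W10

W9: service D ≈ 500 vs service C ≈ 800 (not yet); W10: service D ≈ 700 vs service C ≈ 300 (first crossover).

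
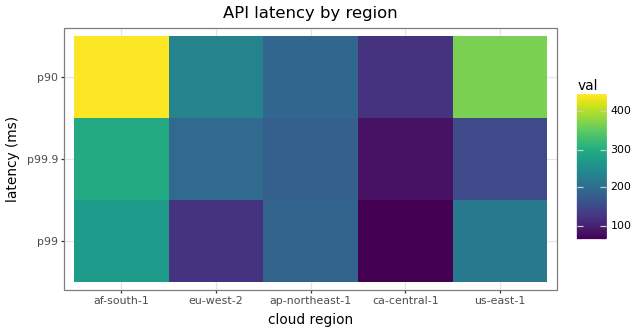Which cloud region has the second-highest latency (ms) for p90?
us-east-1

Top 3 for p90: af-south-1 ≈ 450, us-east-1 ≈ 350, eu-west-2 ≈ 250.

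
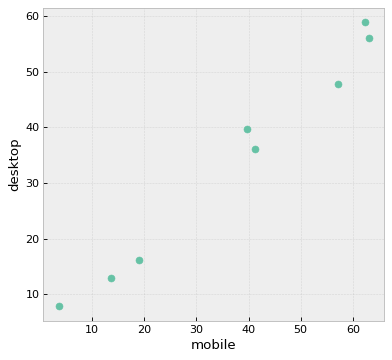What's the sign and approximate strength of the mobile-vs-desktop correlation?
Points are positively correlated; strong (|r| ≈ 1.0).

positive, strong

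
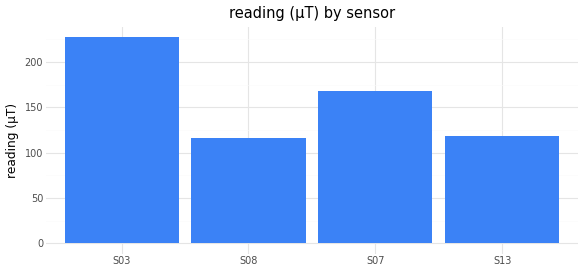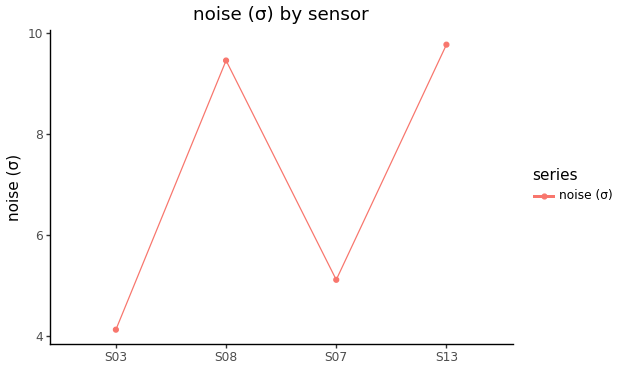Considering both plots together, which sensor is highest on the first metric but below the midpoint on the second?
S03

Chart 2 median noise (σ) ≈ 7; below-median sensors: S03, S07. Among those, S03 has the highest reading (µT) (≈ 225).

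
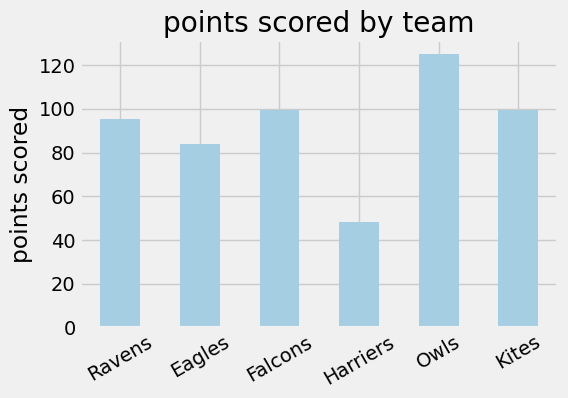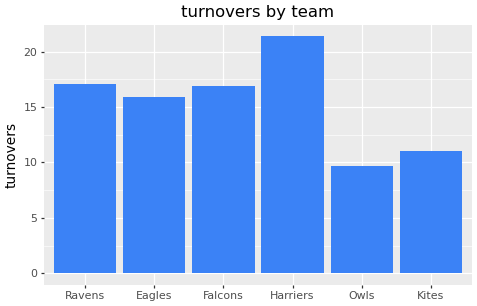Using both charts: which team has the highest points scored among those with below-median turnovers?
Owls

Chart 2 median turnovers ≈ 16; below-median teams: Eagles, Owls, Kites. Among those, Owls has the highest points scored (≈ 120).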